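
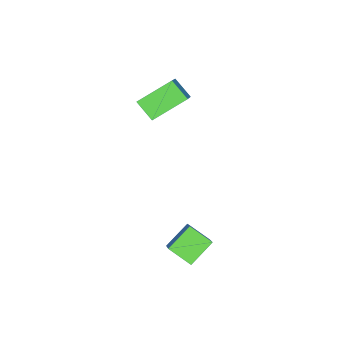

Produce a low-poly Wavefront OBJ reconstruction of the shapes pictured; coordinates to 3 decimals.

v 2.51 2.6 -3.004
v 2.672 1.417 -2.312
v 3.48 3.408 -1.852
v 3.643 2.225 -1.159
v 3.797 2.275 -3.861
v 3.96 1.092 -3.168
v 4.768 3.083 -2.708
v 4.93 1.9 -2.016
v -0.784 -3.798 1.9
v -2.312 -2.78 2.941
v -0.635 -2.771 1.117
v -2.162 -1.754 2.158
v 0.562 -3.046 3.142
v -0.965 -2.029 4.183
v 0.712 -2.02 2.359
v -0.816 -1.002 3.4
f 2 4 1
f 5 2 1
f 1 4 3
f 3 5 1
f 2 8 4
f 6 2 5
f 6 8 2
f 4 8 3
f 7 5 3
f 3 8 7
f 7 6 5
f 8 6 7
f 10 12 9
f 13 10 9
f 9 12 11
f 11 13 9
f 10 16 12
f 14 10 13
f 14 16 10
f 12 16 11
f 15 13 11
f 11 16 15
f 15 14 13
f 16 14 15



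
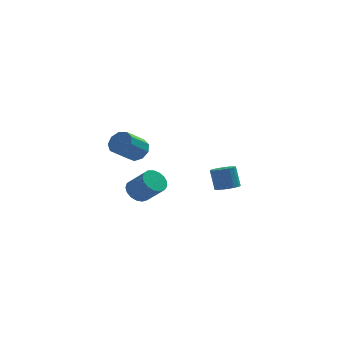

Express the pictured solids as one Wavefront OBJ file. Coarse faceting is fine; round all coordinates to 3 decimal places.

v -1.108 3.211 -2.906
v -0.494 3.592 -3.171
v 0.383 2.91 -2.119
v -0.232 2.529 -1.854
v -0.631 3.815 -2.912
v 0.245 3.133 -1.86
v -0.878 3.9 -2.651
v -0.001 3.218 -1.599
v -1.177 3.827 -2.449
v -0.301 3.145 -1.397
v -1.461 3.613 -2.352
v -0.584 2.931 -1.3
v -1.664 3.307 -2.381
v -0.787 2.624 -1.329
v -1.739 2.979 -2.531
v -0.863 2.296 -1.479
v -1.67 2.704 -2.767
v -0.794 2.021 -1.715
v -1.473 2.545 -3.034
v -0.596 1.863 -1.982
v -1.192 2.539 -3.273
v -0.315 1.857 -2.22
v -0.891 2.687 -3.427
v -0.015 2.005 -2.375
v -0.641 2.955 -3.462
v 0.236 2.273 -2.409
v -0.497 3.282 -3.369
v 0.379 2.599 -2.317
v -1.192 -3.002 2.815
v -0.678 -3.471 2.892
v -1.495 -4.227 3.742
v -2.008 -3.758 3.665
v -0.642 -3.132 3.228
v -1.458 -3.888 4.078
v -0.863 -2.732 3.371
v -1.68 -3.488 4.221
v -1.238 -2.459 3.254
v -2.055 -3.214 4.104
v -1.591 -2.439 2.931
v -2.408 -3.195 3.781
v -1.758 -2.683 2.555
v -2.574 -3.439 3.404
v -1.659 -3.077 2.3
v -2.476 -3.832 3.149
v -1.342 -3.435 2.286
v -2.159 -4.19 3.136
v -0.954 -3.591 2.52
v -1.771 -4.346 3.37
v 3.402 1.508 -1.926
v 3.925 1.154 -1.704
v 3.702 1.558 -0.532
v 3.178 1.912 -0.754
v 4.052 1.439 -1.778
v 3.828 1.843 -0.606
v 4.029 1.74 -1.886
v 3.805 2.144 -0.714
v 3.863 1.988 -2.004
v 3.639 2.392 -0.831
v 3.591 2.126 -2.103
v 3.367 2.53 -0.931
v 3.276 2.122 -2.162
v 3.052 2.526 -0.99
v 2.99 1.978 -2.167
v 2.766 2.382 -0.995
v 2.798 1.726 -2.117
v 2.574 2.13 -0.944
v 2.744 1.424 -2.023
v 2.52 1.828 -0.851
v 2.841 1.141 -1.907
v 2.618 1.546 -0.734
v 3.067 0.943 -1.795
v 2.843 1.347 -0.623
v 3.369 0.873 -1.713
v 3.146 1.278 -0.541
v 3.679 0.949 -1.681
v 3.455 1.354 -0.508
f 2 1 5
f 2 5 3
f 3 5 6
f 3 6 4
f 5 1 7
f 5 7 6
f 6 7 8
f 6 8 4
f 7 1 9
f 7 9 8
f 8 9 10
f 8 10 4
f 9 1 11
f 9 11 10
f 10 11 12
f 10 12 4
f 11 1 13
f 11 13 12
f 12 13 14
f 12 14 4
f 13 1 15
f 13 15 14
f 14 15 16
f 14 16 4
f 15 1 17
f 15 17 16
f 16 17 18
f 16 18 4
f 17 1 19
f 17 19 18
f 18 19 20
f 18 20 4
f 19 1 21
f 19 21 20
f 20 21 22
f 20 22 4
f 21 1 23
f 21 23 22
f 22 23 24
f 22 24 4
f 23 1 25
f 23 25 24
f 24 25 26
f 24 26 4
f 25 1 27
f 25 27 26
f 26 27 28
f 26 28 4
f 27 1 2
f 27 2 28
f 28 2 3
f 28 3 4
f 30 29 33
f 30 33 31
f 31 33 34
f 31 34 32
f 33 29 35
f 33 35 34
f 34 35 36
f 34 36 32
f 35 29 37
f 35 37 36
f 36 37 38
f 36 38 32
f 37 29 39
f 37 39 38
f 38 39 40
f 38 40 32
f 39 29 41
f 39 41 40
f 40 41 42
f 40 42 32
f 41 29 43
f 41 43 42
f 42 43 44
f 42 44 32
f 43 29 45
f 43 45 44
f 44 45 46
f 44 46 32
f 45 29 47
f 45 47 46
f 46 47 48
f 46 48 32
f 47 29 30
f 47 30 48
f 48 30 31
f 48 31 32
f 50 49 53
f 50 53 51
f 51 53 54
f 51 54 52
f 53 49 55
f 53 55 54
f 54 55 56
f 54 56 52
f 55 49 57
f 55 57 56
f 56 57 58
f 56 58 52
f 57 49 59
f 57 59 58
f 58 59 60
f 58 60 52
f 59 49 61
f 59 61 60
f 60 61 62
f 60 62 52
f 61 49 63
f 61 63 62
f 62 63 64
f 62 64 52
f 63 49 65
f 63 65 64
f 64 65 66
f 64 66 52
f 65 49 67
f 65 67 66
f 66 67 68
f 66 68 52
f 67 49 69
f 67 69 68
f 68 69 70
f 68 70 52
f 69 49 71
f 69 71 70
f 70 71 72
f 70 72 52
f 71 49 73
f 71 73 72
f 72 73 74
f 72 74 52
f 73 49 75
f 73 75 74
f 74 75 76
f 74 76 52
f 75 49 50
f 75 50 76
f 76 50 51
f 76 51 52



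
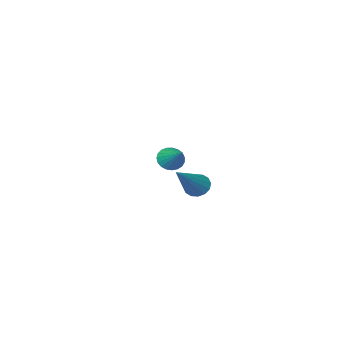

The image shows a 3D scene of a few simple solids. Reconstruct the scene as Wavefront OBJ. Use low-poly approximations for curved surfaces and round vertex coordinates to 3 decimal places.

v 0.039 0.985 -2.284
v 0.234 1.302 -2.661
v 1.521 1.655 -0.956
v 0.047 1.454 -2.53
v -0.142 1.481 -2.333
v -0.282 1.375 -2.122
v -0.337 1.164 -1.955
v -0.291 0.906 -1.876
v -0.156 0.668 -1.906
v 0.03 0.516 -2.037
v 0.219 0.489 -2.235
v 0.359 0.595 -2.445
v 0.414 0.806 -2.612
v 0.368 1.064 -2.691
v -2.798 -4.195 -3.586
v -2.416 -4.521 -3.297
v -2.462 -3.045 -2.734
v -2.28 -4.43 -3.474
v -2.234 -4.298 -3.67
v -2.285 -4.148 -3.852
v -2.424 -4.006 -3.988
v -2.629 -3.897 -4.054
v -2.862 -3.839 -4.04
v -3.085 -3.843 -3.947
v -3.258 -3.907 -3.792
v -3.352 -4.021 -3.601
v -3.349 -4.166 -3.408
v -3.252 -4.315 -3.246
v -3.076 -4.443 -3.142
v -2.852 -4.528 -3.115
v -2.619 -4.556 -3.17
f 2 1 4
f 2 4 3
f 4 1 5
f 4 5 3
f 5 1 6
f 5 6 3
f 6 1 7
f 6 7 3
f 7 1 8
f 7 8 3
f 8 1 9
f 8 9 3
f 9 1 10
f 9 10 3
f 10 1 11
f 10 11 3
f 11 1 12
f 11 12 3
f 12 1 13
f 12 13 3
f 13 1 14
f 13 14 3
f 14 1 2
f 14 2 3
f 16 15 18
f 16 18 17
f 18 15 19
f 18 19 17
f 19 15 20
f 19 20 17
f 20 15 21
f 20 21 17
f 21 15 22
f 21 22 17
f 22 15 23
f 22 23 17
f 23 15 24
f 23 24 17
f 24 15 25
f 24 25 17
f 25 15 26
f 25 26 17
f 26 15 27
f 26 27 17
f 27 15 28
f 27 28 17
f 28 15 29
f 28 29 17
f 29 15 30
f 29 30 17
f 30 15 31
f 30 31 17
f 31 15 16
f 31 16 17



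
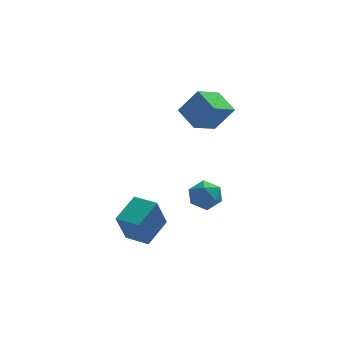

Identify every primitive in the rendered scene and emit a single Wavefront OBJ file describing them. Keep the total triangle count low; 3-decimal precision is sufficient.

v 3.921 1.962 1.921
v 2.576 0.87 2.772
v 3.196 3.357 2.566
v 1.851 2.265 3.417
v 5.029 1.815 3.483
v 3.684 0.723 4.334
v 4.304 3.21 4.128
v 2.959 2.118 4.979
v -1.548 -1.629 -4.359
v -2.15 -2.206 -2.334
v -0.367 -0.215 -3.605
v -0.97 -0.793 -1.58
v -0.39 -2.627 -4.3
v -0.993 -3.205 -2.275
v 0.79 -1.214 -3.546
v 0.188 -1.791 -1.521
v 2.705 -2.25 0.437
v 3.524 -2.899 0.25
v 1.916 -2.841 -0.97
v 2.735 -3.49 -1.157
v 2.098 -3.665 -0.326
v 2.586 -3.3 0.544
v 2.854 -2.44 -1.264
v 3.342 -2.075 -0.394
v 3.617 -3.017 -0.801
v 3.149 -3.774 -0.221
v 2.291 -1.966 -0.499
v 1.823 -2.723 0.081
f 2 4 1
f 5 2 1
f 1 4 3
f 3 5 1
f 2 8 4
f 6 2 5
f 6 8 2
f 4 8 3
f 7 5 3
f 3 8 7
f 7 6 5
f 8 6 7
f 10 12 9
f 13 10 9
f 9 12 11
f 11 13 9
f 10 16 12
f 14 10 13
f 14 16 10
f 12 16 11
f 15 13 11
f 11 16 15
f 15 14 13
f 16 14 15
f 17 28 22
f 17 22 18
f 17 18 24
f 17 24 27
f 17 27 28
f 18 22 26
f 22 28 21
f 28 27 19
f 27 24 23
f 24 18 25
f 20 26 21
f 20 21 19
f 20 19 23
f 20 23 25
f 20 25 26
f 21 26 22
f 19 21 28
f 23 19 27
f 25 23 24
f 26 25 18



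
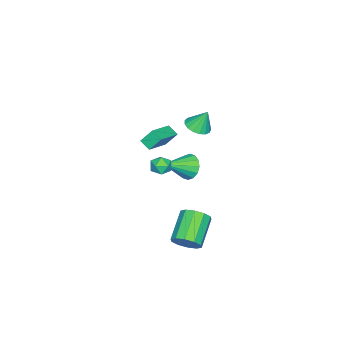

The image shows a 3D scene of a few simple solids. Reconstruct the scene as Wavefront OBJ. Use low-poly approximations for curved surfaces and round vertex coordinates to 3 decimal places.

v 4.177 2.851 -4.405
v 4.665 3.008 -3.617
v 2.891 2.746 -2.467
v 2.403 2.589 -3.255
v 4.465 3.519 -3.809
v 2.691 3.256 -2.659
v 4.155 3.774 -4.229
v 2.381 3.512 -3.078
v 3.853 3.677 -4.716
v 2.08 3.415 -3.565
v 3.675 3.265 -5.084
v 1.902 3.002 -3.934
v 3.689 2.694 -5.193
v 1.915 2.432 -4.043
v 3.889 2.184 -5.001
v 2.115 1.921 -3.851
v 4.199 1.928 -4.582
v 2.425 1.666 -3.431
v 4.5 2.025 -4.095
v 2.727 1.763 -2.944
v 4.678 2.438 -3.726
v 2.905 2.175 -2.576
v 3.384 1.3 1.283
v 3.76 0.692 1.317
v 2.58 0.768 0.643
v 2.956 0.16 0.677
v 2.637 0.416 1.263
v 3.134 0.745 1.659
v 3.206 0.715 0.301
v 3.703 1.044 0.697
v 3.65 0.331 0.71
v 3.298 0.146 1.305
v 3.042 1.314 0.655
v 2.69 1.129 1.25
v 1.039 1.44 -0.332
v 1.607 1.673 -1.018
v 2.501 0.54 0.572
v 1.636 2.032 -0.706
v 1.505 2.233 -0.295
v 1.249 2.221 0.107
v 0.937 2 0.391
v 0.653 1.629 0.481
v 0.472 1.208 0.354
v 0.443 0.848 0.042
v 0.574 0.648 -0.369
v 0.829 0.659 -0.771
v 1.141 0.88 -1.055
v 1.426 1.251 -1.145
v -2.933 0.032 0.215
v -2.513 0.75 -0.041
v -3.107 0.608 1.545
v -2.912 0.832 -0.128
v -3.316 0.73 -0.137
v -3.632 0.468 -0.065
v -3.787 0.107 0.07
v -3.747 -0.272 0.239
v -3.521 -0.581 0.403
v -3.159 -0.749 0.523
v -2.746 -0.738 0.573
v -2.375 -0.551 0.54
v -2.133 -0.23 0.434
v -2.073 0.151 0.277
v -2.21 0.505 0.105
v -4.681 -3.036 -3.673
v -4.897 -3.759 -3.241
v -5.002 -2.368 -2.716
v -5.218 -3.092 -2.284
v -2.762 -3.168 -2.936
v -2.978 -3.892 -2.504
v -3.083 -2.501 -1.979
v -3.299 -3.224 -1.547
f 2 1 5
f 2 5 3
f 3 5 6
f 3 6 4
f 5 1 7
f 5 7 6
f 6 7 8
f 6 8 4
f 7 1 9
f 7 9 8
f 8 9 10
f 8 10 4
f 9 1 11
f 9 11 10
f 10 11 12
f 10 12 4
f 11 1 13
f 11 13 12
f 12 13 14
f 12 14 4
f 13 1 15
f 13 15 14
f 14 15 16
f 14 16 4
f 15 1 17
f 15 17 16
f 16 17 18
f 16 18 4
f 17 1 19
f 17 19 18
f 18 19 20
f 18 20 4
f 19 1 21
f 19 21 20
f 20 21 22
f 20 22 4
f 21 1 2
f 21 2 22
f 22 2 3
f 22 3 4
f 23 34 28
f 23 28 24
f 23 24 30
f 23 30 33
f 23 33 34
f 24 28 32
f 28 34 27
f 34 33 25
f 33 30 29
f 30 24 31
f 26 32 27
f 26 27 25
f 26 25 29
f 26 29 31
f 26 31 32
f 27 32 28
f 25 27 34
f 29 25 33
f 31 29 30
f 32 31 24
f 36 35 38
f 36 38 37
f 38 35 39
f 38 39 37
f 39 35 40
f 39 40 37
f 40 35 41
f 40 41 37
f 41 35 42
f 41 42 37
f 42 35 43
f 42 43 37
f 43 35 44
f 43 44 37
f 44 35 45
f 44 45 37
f 45 35 46
f 45 46 37
f 46 35 47
f 46 47 37
f 47 35 48
f 47 48 37
f 48 35 36
f 48 36 37
f 50 49 52
f 50 52 51
f 52 49 53
f 52 53 51
f 53 49 54
f 53 54 51
f 54 49 55
f 54 55 51
f 55 49 56
f 55 56 51
f 56 49 57
f 56 57 51
f 57 49 58
f 57 58 51
f 58 49 59
f 58 59 51
f 59 49 60
f 59 60 51
f 60 49 61
f 60 61 51
f 61 49 62
f 61 62 51
f 62 49 63
f 62 63 51
f 63 49 50
f 63 50 51
f 65 67 64
f 68 65 64
f 64 67 66
f 66 68 64
f 65 71 67
f 69 65 68
f 69 71 65
f 67 71 66
f 70 68 66
f 66 71 70
f 70 69 68
f 71 69 70



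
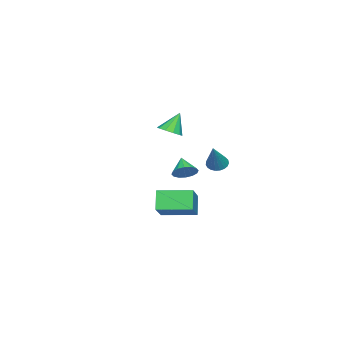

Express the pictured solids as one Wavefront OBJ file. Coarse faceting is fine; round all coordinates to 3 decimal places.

v -2.908 -2.61 0.503
v -2.213 -2.583 0.809
v -3.492 -2.23 1.797
v -2.313 -2.157 0.638
v -2.641 -1.904 0.416
v -3.07 -1.921 0.227
v -3.438 -2.201 0.143
v -3.603 -2.638 0.197
v -3.503 -3.064 0.368
v -3.176 -3.316 0.59
v -2.746 -3.3 0.779
v -2.378 -3.02 0.863
v -0.028 1.302 -0.44
v 0.363 0.896 -0.697
v 1.148 1.498 1.04
v 0.447 1.119 -0.793
v 0.449 1.375 -0.829
v 0.368 1.618 -0.797
v 0.219 1.806 -0.703
v 0.027 1.907 -0.564
v -0.175 1.903 -0.403
v -0.351 1.796 -0.249
v -0.471 1.603 -0.127
v -0.515 1.358 -0.06
v -0.475 1.103 -0.058
v -0.357 0.883 -0.122
v -0.183 0.735 -0.241
v 0.018 0.685 -0.395
v 0.212 0.742 -0.556
v 0.925 -0.166 -1
v 1.494 -0.368 -0.589
v 0.195 -0.674 -0.24
v 1.394 -0.028 -0.457
v 1.168 0.275 -0.471
v 0.878 0.46 -0.627
v 0.6 0.477 -0.882
v 0.409 0.322 -1.169
v 0.357 0.036 -1.411
v 0.457 -0.303 -1.542
v 0.682 -0.606 -1.529
v 0.972 -0.791 -1.373
v 1.25 -0.809 -1.118
v 1.441 -0.654 -0.831
v 3.012 -0.654 -2.09
v 4.686 -0.258 -1.031
v 2.515 1.188 -1.993
v 4.189 1.583 -0.933
v 3.651 -0.423 -3.187
v 5.325 -0.028 -2.127
v 3.154 1.418 -3.089
v 4.828 1.814 -2.03
f 2 1 4
f 2 4 3
f 4 1 5
f 4 5 3
f 5 1 6
f 5 6 3
f 6 1 7
f 6 7 3
f 7 1 8
f 7 8 3
f 8 1 9
f 8 9 3
f 9 1 10
f 9 10 3
f 10 1 11
f 10 11 3
f 11 1 12
f 11 12 3
f 12 1 2
f 12 2 3
f 14 13 16
f 14 16 15
f 16 13 17
f 16 17 15
f 17 13 18
f 17 18 15
f 18 13 19
f 18 19 15
f 19 13 20
f 19 20 15
f 20 13 21
f 20 21 15
f 21 13 22
f 21 22 15
f 22 13 23
f 22 23 15
f 23 13 24
f 23 24 15
f 24 13 25
f 24 25 15
f 25 13 26
f 25 26 15
f 26 13 27
f 26 27 15
f 27 13 28
f 27 28 15
f 28 13 29
f 28 29 15
f 29 13 14
f 29 14 15
f 31 30 33
f 31 33 32
f 33 30 34
f 33 34 32
f 34 30 35
f 34 35 32
f 35 30 36
f 35 36 32
f 36 30 37
f 36 37 32
f 37 30 38
f 37 38 32
f 38 30 39
f 38 39 32
f 39 30 40
f 39 40 32
f 40 30 41
f 40 41 32
f 41 30 42
f 41 42 32
f 42 30 43
f 42 43 32
f 43 30 31
f 43 31 32
f 45 47 44
f 48 45 44
f 44 47 46
f 46 48 44
f 45 51 47
f 49 45 48
f 49 51 45
f 47 51 46
f 50 48 46
f 46 51 50
f 50 49 48
f 51 49 50



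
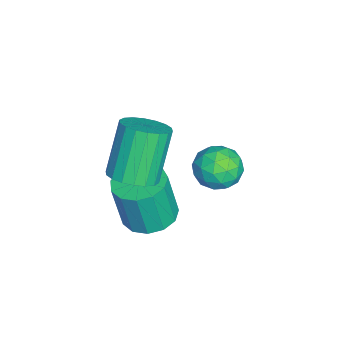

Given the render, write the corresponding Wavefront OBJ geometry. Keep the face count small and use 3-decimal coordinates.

v -1.514 1.921 -1.313
v -1.126 1.629 -2.101
v -2.494 0.791 -1.379
v -2.106 0.499 -2.167
v -1.642 0.43 -1.369
v -1.037 1.128 -1.328
v -2.583 1.292 -2.152
v -1.978 1.99 -2.111
v -1.786 1.241 -2.619
v -1.205 0.708 -2.135
v -2.415 1.712 -1.345
v -1.834 1.179 -0.861
v -1.234 1.874 -1.701
v -2.386 0.546 -1.779
v -2.114 0.505 -1.31
v -1.885 0.334 -1.773
v -1.182 1.58 -1.247
v -0.953 1.408 -1.71
v -1.257 0.703 -1.28
v -2.667 1.012 -1.77
v -2.438 0.84 -2.233
v -1.735 2.086 -1.707
v -1.506 1.915 -2.17
v -2.363 1.717 -2.2
v -1.394 1.474 -2.469
v -1.97 0.81 -2.508
v -2.25 1.276 -2.499
v -1.894 1.687 -2.475
v -1.052 1.161 -2.184
v -1.628 0.497 -2.223
v -1.356 0.456 -1.754
v -1 0.867 -1.73
v -1.44 0.933 -2.489
v -1.992 1.923 -1.257
v -2.568 1.259 -1.296
v -2.62 1.553 -1.75
v -2.264 1.964 -1.726
v -1.65 1.61 -0.972
v -2.226 0.946 -1.011
v -1.726 0.733 -1.005
v -1.37 1.144 -0.981
v -2.18 1.487 -0.991
v 0.425 -1.32 -0.27
v 1.195 -1.155 0.123
v 0.204 -0.835 1.924
v -0.565 -1 1.53
v 1.083 -0.801 -0.001
v 0.093 -0.481 1.8
v 0.841 -0.55 -0.179
v -0.15 -0.23 1.622
v 0.516 -0.451 -0.375
v -0.474 -0.131 1.426
v 0.174 -0.525 -0.55
v -0.816 -0.204 1.251
v -0.119 -0.755 -0.67
v -1.109 -0.435 1.131
v -0.304 -1.098 -0.711
v -1.294 -0.778 1.09
v -0.344 -1.485 -0.664
v -1.335 -1.165 1.137
v -0.233 -1.839 -0.54
v -1.223 -1.519 1.261
v 0.01 -2.09 -0.362
v -0.981 -1.77 1.439
v 0.334 -2.189 -0.166
v -0.656 -1.869 1.635
v 0.676 -2.116 0.009
v -0.314 -1.795 1.81
v 0.969 -1.885 0.129
v -0.021 -1.565 1.93
v 1.154 -1.542 0.17
v 0.164 -1.222 1.971
v -0.52 -0.895 -3.308
v 0.269 -0.337 -3.23
v 0.33 -0.687 -1.353
v -0.46 -1.245 -1.432
v -0.16 -0.007 -3.154
v -0.099 -0.358 -1.278
v -0.704 0.04 -3.128
v -0.643 -0.31 -1.251
v -1.19 -0.209 -3.159
v -1.129 -0.559 -1.282
v -1.463 -0.676 -3.237
v -1.402 -1.026 -1.36
v -1.437 -1.212 -3.338
v -1.376 -1.562 -1.461
v -1.12 -1.648 -3.429
v -1.059 -1.998 -1.553
v -0.613 -1.845 -3.483
v -0.552 -2.195 -1.606
v -0.076 -1.74 -3.48
v -0.015 -2.09 -1.604
v 0.319 -1.367 -3.424
v 0.38 -1.717 -1.547
v 0.448 -0.844 -3.33
v 0.509 -1.194 -1.454
f 1 38 17
f 38 12 41
f 17 41 6
f 38 41 17
f 1 17 13
f 17 6 18
f 13 18 2
f 17 18 13
f 1 13 22
f 13 2 23
f 22 23 8
f 13 23 22
f 1 22 34
f 22 8 37
f 34 37 11
f 22 37 34
f 1 34 38
f 34 11 42
f 38 42 12
f 34 42 38
f 2 18 29
f 18 6 32
f 29 32 10
f 18 32 29
f 6 41 19
f 41 12 40
f 19 40 5
f 41 40 19
f 12 42 39
f 42 11 35
f 39 35 3
f 42 35 39
f 11 37 36
f 37 8 24
f 36 24 7
f 37 24 36
f 8 23 28
f 23 2 25
f 28 25 9
f 23 25 28
f 4 30 16
f 30 10 31
f 16 31 5
f 30 31 16
f 4 16 14
f 16 5 15
f 14 15 3
f 16 15 14
f 4 14 21
f 14 3 20
f 21 20 7
f 14 20 21
f 4 21 26
f 21 7 27
f 26 27 9
f 21 27 26
f 4 26 30
f 26 9 33
f 30 33 10
f 26 33 30
f 5 31 19
f 31 10 32
f 19 32 6
f 31 32 19
f 3 15 39
f 15 5 40
f 39 40 12
f 15 40 39
f 7 20 36
f 20 3 35
f 36 35 11
f 20 35 36
f 9 27 28
f 27 7 24
f 28 24 8
f 27 24 28
f 10 33 29
f 33 9 25
f 29 25 2
f 33 25 29
f 44 43 47
f 44 47 45
f 45 47 48
f 45 48 46
f 47 43 49
f 47 49 48
f 48 49 50
f 48 50 46
f 49 43 51
f 49 51 50
f 50 51 52
f 50 52 46
f 51 43 53
f 51 53 52
f 52 53 54
f 52 54 46
f 53 43 55
f 53 55 54
f 54 55 56
f 54 56 46
f 55 43 57
f 55 57 56
f 56 57 58
f 56 58 46
f 57 43 59
f 57 59 58
f 58 59 60
f 58 60 46
f 59 43 61
f 59 61 60
f 60 61 62
f 60 62 46
f 61 43 63
f 61 63 62
f 62 63 64
f 62 64 46
f 63 43 65
f 63 65 64
f 64 65 66
f 64 66 46
f 65 43 67
f 65 67 66
f 66 67 68
f 66 68 46
f 67 43 69
f 67 69 68
f 68 69 70
f 68 70 46
f 69 43 71
f 69 71 70
f 70 71 72
f 70 72 46
f 71 43 44
f 71 44 72
f 72 44 45
f 72 45 46
f 74 73 77
f 74 77 75
f 75 77 78
f 75 78 76
f 77 73 79
f 77 79 78
f 78 79 80
f 78 80 76
f 79 73 81
f 79 81 80
f 80 81 82
f 80 82 76
f 81 73 83
f 81 83 82
f 82 83 84
f 82 84 76
f 83 73 85
f 83 85 84
f 84 85 86
f 84 86 76
f 85 73 87
f 85 87 86
f 86 87 88
f 86 88 76
f 87 73 89
f 87 89 88
f 88 89 90
f 88 90 76
f 89 73 91
f 89 91 90
f 90 91 92
f 90 92 76
f 91 73 93
f 91 93 92
f 92 93 94
f 92 94 76
f 93 73 95
f 93 95 94
f 94 95 96
f 94 96 76
f 95 73 74
f 95 74 96
f 96 74 75
f 96 75 76



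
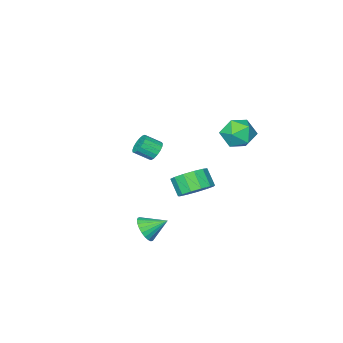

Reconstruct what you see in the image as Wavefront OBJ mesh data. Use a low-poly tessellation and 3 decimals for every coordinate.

v -3.308 1.468 2.254
v -2.632 0.671 1.808
v -4.248 0.169 3.152
v -3.572 -0.628 2.706
v -3.161 0.102 3.473
v -2.58 0.905 2.919
v -4.3 -0.065 2.041
v -3.719 0.738 1.487
v -3.245 -0.276 1.677
v -2.541 -0.173 2.562
v -4.339 1.013 2.398
v -3.635 1.116 3.283
v 0.8 2.121 0.305
v 1.42 1.441 -0.241
v 1.321 0.62 0.67
v 0.7 1.299 1.215
v 1.791 1.773 0.1
v 1.691 0.952 1.01
v 1.847 2.216 0.505
v 1.747 1.395 1.415
v 1.57 2.628 0.847
v 1.47 1.807 1.757
v 1.049 2.88 1.017
v 0.949 2.058 1.927
v 0.449 2.89 0.961
v 0.349 2.069 1.871
v -0.04 2.656 0.696
v -0.14 1.835 1.606
v -0.262 2.252 0.307
v -0.362 1.431 1.218
v -0.147 1.806 -0.082
v -0.247 0.985 0.828
v 0.269 1.461 -0.349
v 0.169 0.639 0.562
v 0.853 1.324 -0.408
v 0.753 0.503 0.502
v 4.306 2.213 -1.273
v 4.928 2.739 -0.998
v 3.374 2.947 -0.567
v 4.834 2.892 -1.282
v 4.659 2.941 -1.564
v 4.43 2.88 -1.802
v 4.183 2.717 -1.959
v 3.954 2.477 -2.012
v 3.779 2.197 -1.952
v 3.684 1.92 -1.789
v 3.684 1.687 -1.547
v 3.778 1.534 -1.264
v 3.953 1.485 -0.982
v 4.181 1.547 -0.744
v 4.429 1.71 -0.587
v 4.658 1.949 -0.534
v 4.833 2.229 -0.593
v 4.928 2.507 -0.756
v 0.071 -2.555 0.833
v 0.417 -1.96 0.958
v 1.175 -2.53 1.573
v 0.829 -3.125 1.447
v 0.198 -1.979 1.21
v 0.956 -2.549 1.825
v -0.051 -2.131 1.376
v 0.707 -2.701 1.991
v -0.271 -2.38 1.417
v 0.486 -2.95 2.032
v -0.414 -2.669 1.325
v 0.344 -3.239 1.939
v -0.445 -2.931 1.119
v 0.313 -3.501 1.734
v -0.358 -3.108 0.848
v 0.4 -3.678 1.463
v -0.172 -3.158 0.574
v 0.585 -3.728 1.188
v 0.069 -3.07 0.358
v 0.826 -3.64 0.973
v 0.31 -2.864 0.252
v 1.068 -3.434 0.866
v 0.497 -2.587 0.278
v 1.255 -3.157 0.893
v 0.586 -2.303 0.432
v 1.344 -2.873 1.046
v 0.558 -2.076 0.677
v 1.315 -2.646 1.292
f 1 12 6
f 1 6 2
f 1 2 8
f 1 8 11
f 1 11 12
f 2 6 10
f 6 12 5
f 12 11 3
f 11 8 7
f 8 2 9
f 4 10 5
f 4 5 3
f 4 3 7
f 4 7 9
f 4 9 10
f 5 10 6
f 3 5 12
f 7 3 11
f 9 7 8
f 10 9 2
f 14 13 17
f 14 17 15
f 15 17 18
f 15 18 16
f 17 13 19
f 17 19 18
f 18 19 20
f 18 20 16
f 19 13 21
f 19 21 20
f 20 21 22
f 20 22 16
f 21 13 23
f 21 23 22
f 22 23 24
f 22 24 16
f 23 13 25
f 23 25 24
f 24 25 26
f 24 26 16
f 25 13 27
f 25 27 26
f 26 27 28
f 26 28 16
f 27 13 29
f 27 29 28
f 28 29 30
f 28 30 16
f 29 13 31
f 29 31 30
f 30 31 32
f 30 32 16
f 31 13 33
f 31 33 32
f 32 33 34
f 32 34 16
f 33 13 35
f 33 35 34
f 34 35 36
f 34 36 16
f 35 13 14
f 35 14 36
f 36 14 15
f 36 15 16
f 38 37 40
f 38 40 39
f 40 37 41
f 40 41 39
f 41 37 42
f 41 42 39
f 42 37 43
f 42 43 39
f 43 37 44
f 43 44 39
f 44 37 45
f 44 45 39
f 45 37 46
f 45 46 39
f 46 37 47
f 46 47 39
f 47 37 48
f 47 48 39
f 48 37 49
f 48 49 39
f 49 37 50
f 49 50 39
f 50 37 51
f 50 51 39
f 51 37 52
f 51 52 39
f 52 37 53
f 52 53 39
f 53 37 54
f 53 54 39
f 54 37 38
f 54 38 39
f 56 55 59
f 56 59 57
f 57 59 60
f 57 60 58
f 59 55 61
f 59 61 60
f 60 61 62
f 60 62 58
f 61 55 63
f 61 63 62
f 62 63 64
f 62 64 58
f 63 55 65
f 63 65 64
f 64 65 66
f 64 66 58
f 65 55 67
f 65 67 66
f 66 67 68
f 66 68 58
f 67 55 69
f 67 69 68
f 68 69 70
f 68 70 58
f 69 55 71
f 69 71 70
f 70 71 72
f 70 72 58
f 71 55 73
f 71 73 72
f 72 73 74
f 72 74 58
f 73 55 75
f 73 75 74
f 74 75 76
f 74 76 58
f 75 55 77
f 75 77 76
f 76 77 78
f 76 78 58
f 77 55 79
f 77 79 78
f 78 79 80
f 78 80 58
f 79 55 81
f 79 81 80
f 80 81 82
f 80 82 58
f 81 55 56
f 81 56 82
f 82 56 57
f 82 57 58



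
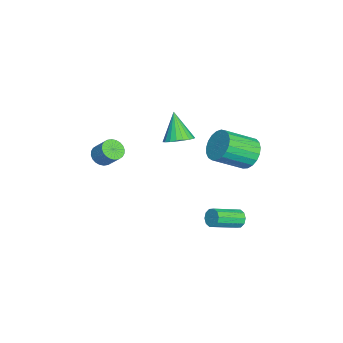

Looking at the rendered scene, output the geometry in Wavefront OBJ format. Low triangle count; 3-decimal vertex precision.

v 0.117 4.098 -0.158
v 1.018 4.123 -0.698
v 1.743 2.486 0.438
v 0.843 2.462 0.978
v 1.104 4.392 -0.365
v 1.829 2.755 0.771
v 1.02 4.61 0.003
v 1.745 2.974 1.139
v 0.779 4.74 0.344
v 1.505 3.104 1.48
v 0.425 4.759 0.598
v 1.15 3.123 1.734
v 0.017 4.664 0.721
v 0.742 3.027 1.857
v -0.374 4.471 0.692
v 0.352 2.834 1.828
v -0.679 4.213 0.516
v 0.046 2.577 1.652
v -0.847 3.936 0.224
v -0.122 2.299 1.36
v -0.848 3.686 -0.135
v -0.123 2.05 1.001
v -0.682 3.508 -0.497
v 0.043 1.872 0.639
v -0.378 3.432 -0.801
v 0.347 1.796 0.335
v 0.012 3.471 -0.994
v 0.737 1.835 0.142
v 0.42 3.619 -1.042
v 1.145 1.982 0.094
v 0.776 3.849 -0.937
v 1.501 2.213 0.199
v -1.753 0.074 -0.79
v -0.965 0.036 -0.316
v -2.747 -0.314 0.83
v -1.059 0.405 -0.285
v -1.273 0.718 -0.341
v -1.569 0.919 -0.475
v -1.898 0.974 -0.663
v -2.201 0.873 -0.873
v -2.427 0.635 -1.069
v -2.537 0.299 -1.217
v -2.511 -0.075 -1.29
v -2.354 -0.424 -1.278
v -2.093 -0.686 -1.181
v -1.773 -0.817 -1.016
v -1.45 -0.794 -0.813
v -1.18 -0.621 -0.605
v -1.008 -0.327 -0.43
v 2.24 3.753 -4.022
v 2.546 3.674 -4.544
v 3.525 2.288 -3.76
v 3.22 2.367 -3.238
v 2.734 3.925 -4.336
v 3.714 2.539 -3.552
v 2.734 4.111 -4.007
v 3.714 2.724 -3.223
v 2.545 4.16 -3.685
v 3.525 2.773 -2.901
v 2.24 4.053 -3.491
v 3.22 2.667 -2.707
v 1.935 3.832 -3.5
v 2.914 2.446 -2.716
v 1.746 3.581 -3.708
v 2.726 2.195 -2.924
v 1.746 3.396 -4.037
v 2.726 2.009 -3.253
v 1.935 3.347 -4.359
v 2.915 1.96 -3.575
v 2.24 3.453 -4.553
v 3.22 2.067 -3.769
v 0.889 -3.854 -0.381
v 1.237 -4.421 -0.132
v 1.698 -3.732 0.791
v 1.351 -3.166 0.541
v 1.424 -4.315 -0.305
v 1.886 -3.626 0.617
v 1.531 -4.138 -0.49
v 1.992 -3.449 0.432
v 1.54 -3.918 -0.659
v 2.001 -3.23 0.263
v 1.449 -3.689 -0.785
v 1.911 -3 0.137
v 1.274 -3.485 -0.85
v 1.735 -2.796 0.072
v 1.04 -3.337 -0.843
v 1.501 -2.648 0.079
v 0.783 -3.267 -0.766
v 1.244 -2.579 0.156
v 0.542 -3.288 -0.631
v 1.003 -2.599 0.292
v 0.354 -3.394 -0.457
v 0.816 -2.705 0.465
v 0.248 -3.571 -0.272
v 0.709 -2.882 0.65
v 0.239 -3.79 -0.103
v 0.7 -3.102 0.819
v 0.329 -4.02 0.023
v 0.791 -3.331 0.945
v 0.505 -4.224 0.088
v 0.966 -3.535 1.01
v 0.739 -4.372 0.081
v 1.2 -3.683 1.003
v 0.996 -4.441 0.004
v 1.457 -3.753 0.926
f 2 1 5
f 2 5 3
f 3 5 6
f 3 6 4
f 5 1 7
f 5 7 6
f 6 7 8
f 6 8 4
f 7 1 9
f 7 9 8
f 8 9 10
f 8 10 4
f 9 1 11
f 9 11 10
f 10 11 12
f 10 12 4
f 11 1 13
f 11 13 12
f 12 13 14
f 12 14 4
f 13 1 15
f 13 15 14
f 14 15 16
f 14 16 4
f 15 1 17
f 15 17 16
f 16 17 18
f 16 18 4
f 17 1 19
f 17 19 18
f 18 19 20
f 18 20 4
f 19 1 21
f 19 21 20
f 20 21 22
f 20 22 4
f 21 1 23
f 21 23 22
f 22 23 24
f 22 24 4
f 23 1 25
f 23 25 24
f 24 25 26
f 24 26 4
f 25 1 27
f 25 27 26
f 26 27 28
f 26 28 4
f 27 1 29
f 27 29 28
f 28 29 30
f 28 30 4
f 29 1 31
f 29 31 30
f 30 31 32
f 30 32 4
f 31 1 2
f 31 2 32
f 32 2 3
f 32 3 4
f 34 33 36
f 34 36 35
f 36 33 37
f 36 37 35
f 37 33 38
f 37 38 35
f 38 33 39
f 38 39 35
f 39 33 40
f 39 40 35
f 40 33 41
f 40 41 35
f 41 33 42
f 41 42 35
f 42 33 43
f 42 43 35
f 43 33 44
f 43 44 35
f 44 33 45
f 44 45 35
f 45 33 46
f 45 46 35
f 46 33 47
f 46 47 35
f 47 33 48
f 47 48 35
f 48 33 49
f 48 49 35
f 49 33 34
f 49 34 35
f 51 50 54
f 51 54 52
f 52 54 55
f 52 55 53
f 54 50 56
f 54 56 55
f 55 56 57
f 55 57 53
f 56 50 58
f 56 58 57
f 57 58 59
f 57 59 53
f 58 50 60
f 58 60 59
f 59 60 61
f 59 61 53
f 60 50 62
f 60 62 61
f 61 62 63
f 61 63 53
f 62 50 64
f 62 64 63
f 63 64 65
f 63 65 53
f 64 50 66
f 64 66 65
f 65 66 67
f 65 67 53
f 66 50 68
f 66 68 67
f 67 68 69
f 67 69 53
f 68 50 70
f 68 70 69
f 69 70 71
f 69 71 53
f 70 50 51
f 70 51 71
f 71 51 52
f 71 52 53
f 73 72 76
f 73 76 74
f 74 76 77
f 74 77 75
f 76 72 78
f 76 78 77
f 77 78 79
f 77 79 75
f 78 72 80
f 78 80 79
f 79 80 81
f 79 81 75
f 80 72 82
f 80 82 81
f 81 82 83
f 81 83 75
f 82 72 84
f 82 84 83
f 83 84 85
f 83 85 75
f 84 72 86
f 84 86 85
f 85 86 87
f 85 87 75
f 86 72 88
f 86 88 87
f 87 88 89
f 87 89 75
f 88 72 90
f 88 90 89
f 89 90 91
f 89 91 75
f 90 72 92
f 90 92 91
f 91 92 93
f 91 93 75
f 92 72 94
f 92 94 93
f 93 94 95
f 93 95 75
f 94 72 96
f 94 96 95
f 95 96 97
f 95 97 75
f 96 72 98
f 96 98 97
f 97 98 99
f 97 99 75
f 98 72 100
f 98 100 99
f 99 100 101
f 99 101 75
f 100 72 102
f 100 102 101
f 101 102 103
f 101 103 75
f 102 72 104
f 102 104 103
f 103 104 105
f 103 105 75
f 104 72 73
f 104 73 105
f 105 73 74
f 105 74 75



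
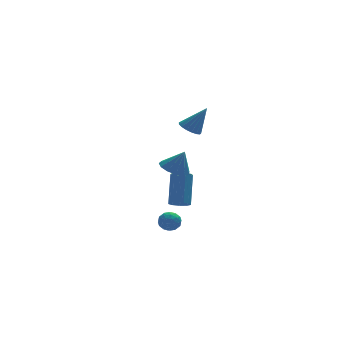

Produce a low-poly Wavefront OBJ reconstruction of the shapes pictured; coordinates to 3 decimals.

v -1.404 -2.913 -2.61
v -0.763 -2.932 -2.618
v -1.437 -3.888 -2.962
v -0.796 -3.907 -2.97
v -1.109 -3.888 -2.411
v -1.088 -3.285 -2.193
v -1.112 -3.535 -3.387
v -1.091 -2.932 -3.169
v -0.582 -3.317 -3.098
v -0.581 -3.534 -2.495
v -1.619 -3.286 -3.085
v -1.618 -3.503 -2.482
v -1.08 -2.836 -2.583
v -1.12 -3.984 -2.997
v -1.304 -3.972 -2.668
v -0.927 -3.983 -2.673
v -1.272 -3.044 -2.333
v -0.895 -3.055 -2.338
v -1.099 -3.617 -2.216
v -1.305 -3.765 -3.242
v -0.928 -3.776 -3.247
v -1.273 -2.837 -2.907
v -0.896 -2.848 -2.912
v -1.101 -3.203 -3.364
v -0.597 -3.074 -2.87
v -0.617 -3.648 -3.077
v -0.802 -3.429 -3.322
v -0.79 -3.074 -3.194
v -0.596 -3.202 -2.516
v -0.616 -3.776 -2.723
v -0.8 -3.764 -2.394
v -0.788 -3.409 -2.266
v -0.49 -3.428 -2.798
v -1.584 -3.044 -2.857
v -1.604 -3.618 -3.064
v -1.412 -3.411 -3.314
v -1.4 -3.056 -3.186
v -1.583 -3.172 -2.503
v -1.603 -3.746 -2.71
v -1.41 -3.746 -2.386
v -1.398 -3.391 -2.258
v -1.71 -3.392 -2.782
v 0.527 1.126 -1.137
v 1.35 1.118 -1.476
v 1.033 0.914 0.097
v 1.251 1.595 -1.354
v 0.923 1.922 -1.163
v 0.469 1.997 -0.963
v 0.033 1.795 -0.819
v -0.246 1.381 -0.776
v -0.28 0.885 -0.847
v -0.057 0.466 -1.01
v 0.35 0.257 -1.213
v 0.814 0.323 -1.392
v 1.187 0.644 -1.49
v 1.33 2.783 -4.656
v 1.821 3.03 -4.945
v 2.28 4.143 -3.212
v 1.79 3.897 -2.924
v 1.478 3.271 -5.009
v 1.937 4.385 -3.277
v 1.066 3.284 -4.908
v 1.525 4.398 -3.176
v 0.778 3.063 -4.69
v 1.237 4.177 -2.957
v 0.748 2.711 -4.455
v 1.208 3.824 -2.723
v 0.991 2.392 -4.315
v 1.45 3.506 -2.583
v 1.392 2.257 -4.334
v 1.852 3.371 -2.602
v 1.765 2.368 -4.504
v 2.224 3.481 -2.772
v 1.934 2.673 -4.745
v 2.393 3.787 -3.013
v 0.903 -0.382 2.325
v 1.302 -0.839 2.019
v 1.757 -0.578 3.735
v 1.454 -0.556 1.967
v 1.479 -0.233 1.997
v 1.372 0.056 2.102
v 1.158 0.245 2.258
v 0.885 0.29 2.43
v 0.616 0.181 2.578
v 0.413 -0.056 2.668
v 0.322 -0.369 2.679
v 0.364 -0.684 2.61
v 0.529 -0.93 2.475
v 0.78 -1.05 2.306
v 1.059 -1.017 2.142
f 1 38 17
f 38 12 41
f 17 41 6
f 38 41 17
f 1 17 13
f 17 6 18
f 13 18 2
f 17 18 13
f 1 13 22
f 13 2 23
f 22 23 8
f 13 23 22
f 1 22 34
f 22 8 37
f 34 37 11
f 22 37 34
f 1 34 38
f 34 11 42
f 38 42 12
f 34 42 38
f 2 18 29
f 18 6 32
f 29 32 10
f 18 32 29
f 6 41 19
f 41 12 40
f 19 40 5
f 41 40 19
f 12 42 39
f 42 11 35
f 39 35 3
f 42 35 39
f 11 37 36
f 37 8 24
f 36 24 7
f 37 24 36
f 8 23 28
f 23 2 25
f 28 25 9
f 23 25 28
f 4 30 16
f 30 10 31
f 16 31 5
f 30 31 16
f 4 16 14
f 16 5 15
f 14 15 3
f 16 15 14
f 4 14 21
f 14 3 20
f 21 20 7
f 14 20 21
f 4 21 26
f 21 7 27
f 26 27 9
f 21 27 26
f 4 26 30
f 26 9 33
f 30 33 10
f 26 33 30
f 5 31 19
f 31 10 32
f 19 32 6
f 31 32 19
f 3 15 39
f 15 5 40
f 39 40 12
f 15 40 39
f 7 20 36
f 20 3 35
f 36 35 11
f 20 35 36
f 9 27 28
f 27 7 24
f 28 24 8
f 27 24 28
f 10 33 29
f 33 9 25
f 29 25 2
f 33 25 29
f 44 43 46
f 44 46 45
f 46 43 47
f 46 47 45
f 47 43 48
f 47 48 45
f 48 43 49
f 48 49 45
f 49 43 50
f 49 50 45
f 50 43 51
f 50 51 45
f 51 43 52
f 51 52 45
f 52 43 53
f 52 53 45
f 53 43 54
f 53 54 45
f 54 43 55
f 54 55 45
f 55 43 44
f 55 44 45
f 57 56 60
f 57 60 58
f 58 60 61
f 58 61 59
f 60 56 62
f 60 62 61
f 61 62 63
f 61 63 59
f 62 56 64
f 62 64 63
f 63 64 65
f 63 65 59
f 64 56 66
f 64 66 65
f 65 66 67
f 65 67 59
f 66 56 68
f 66 68 67
f 67 68 69
f 67 69 59
f 68 56 70
f 68 70 69
f 69 70 71
f 69 71 59
f 70 56 72
f 70 72 71
f 71 72 73
f 71 73 59
f 72 56 74
f 72 74 73
f 73 74 75
f 73 75 59
f 74 56 57
f 74 57 75
f 75 57 58
f 75 58 59
f 77 76 79
f 77 79 78
f 79 76 80
f 79 80 78
f 80 76 81
f 80 81 78
f 81 76 82
f 81 82 78
f 82 76 83
f 82 83 78
f 83 76 84
f 83 84 78
f 84 76 85
f 84 85 78
f 85 76 86
f 85 86 78
f 86 76 87
f 86 87 78
f 87 76 88
f 87 88 78
f 88 76 89
f 88 89 78
f 89 76 90
f 89 90 78
f 90 76 77
f 90 77 78



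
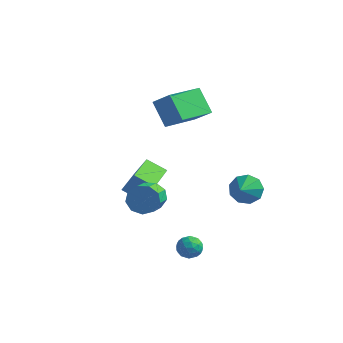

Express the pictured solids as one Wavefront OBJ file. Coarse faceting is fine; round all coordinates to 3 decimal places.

v 2.768 1.466 -1.302
v 3.192 1.162 -2.036
v 2.992 0.514 -0.778
v 3.59 1.457 -1.67
v 3.602 1.757 -1.132
v 3.225 1.92 -0.674
v 2.633 1.871 -0.51
v 2.105 1.633 -0.717
v 1.887 1.316 -1.198
v 2.081 1.07 -1.728
v 2.596 1.009 -2.058
v -1.381 -0.808 -2.034
v -0.715 -0.84 -2.608
v -0.254 -2.144 -2.001
v -0.919 -2.112 -1.426
v -0.544 -0.548 -2.111
v -0.082 -1.851 -1.504
v -0.764 -0.377 -1.577
v -0.302 -1.68 -0.97
v -1.273 -0.408 -1.257
v -0.811 -1.712 -0.65
v -1.832 -0.627 -1.3
v -1.37 -1.93 -0.693
v -2.18 -0.93 -1.686
v -1.718 -2.233 -1.079
v -2.155 -1.176 -2.235
v -1.693 -2.48 -1.628
v -1.767 -1.251 -2.689
v -1.305 -2.554 -2.082
v -1.198 -1.118 -2.837
v -0.737 -2.421 -2.23
v -4.055 0.583 -3.257
v -3.427 0.797 -2.07
v -4.643 2.609 -3.311
v -4.014 2.823 -2.124
v -2.986 0.877 -3.876
v -2.357 1.091 -2.689
v -3.573 2.903 -3.93
v -2.945 3.117 -2.743
v 1.979 -2.752 -3.334
v 2.638 -2.548 -3.258
v 2.202 -3.692 -2.762
v 2.861 -3.488 -2.686
v 2.354 -3.151 -2.354
v 2.216 -2.57 -2.708
v 2.624 -3.67 -3.312
v 2.486 -3.089 -3.666
v 3.037 -3.116 -3.245
v 2.87 -2.795 -2.652
v 1.97 -3.445 -3.368
v 1.803 -3.124 -2.775
v 2.289 -2.567 -3.346
v 2.551 -3.673 -2.674
v 2.253 -3.474 -2.479
v 2.641 -3.355 -2.434
v 2.04 -2.58 -3.023
v 2.428 -2.461 -2.978
v 2.261 -2.815 -2.447
v 2.412 -3.779 -3.042
v 2.8 -3.66 -2.997
v 2.199 -2.885 -3.586
v 2.587 -2.766 -3.541
v 2.579 -3.425 -3.573
v 2.911 -2.782 -3.294
v 3.042 -3.334 -2.957
v 2.903 -3.441 -3.326
v 2.822 -3.099 -3.533
v 2.812 -2.593 -2.945
v 2.944 -3.146 -2.609
v 2.645 -2.947 -2.414
v 2.564 -2.606 -2.622
v 3.047 -2.927 -2.938
v 1.896 -3.094 -3.411
v 2.028 -3.647 -3.075
v 2.276 -3.634 -3.398
v 2.195 -3.293 -3.606
v 1.798 -2.906 -3.063
v 1.929 -3.458 -2.726
v 2.018 -3.141 -2.487
v 1.937 -2.799 -2.694
v 1.793 -3.313 -3.082
v -3.17 2.15 2.73
v -2.095 2.071 3.608
v -2.743 4.241 2.396
v -1.669 4.162 3.274
v -2.151 1.738 1.446
v -1.077 1.659 2.324
v -1.725 3.829 1.112
v -0.65 3.75 1.99
f 2 1 4
f 2 4 3
f 4 1 5
f 4 5 3
f 5 1 6
f 5 6 3
f 6 1 7
f 6 7 3
f 7 1 8
f 7 8 3
f 8 1 9
f 8 9 3
f 9 1 10
f 9 10 3
f 10 1 11
f 10 11 3
f 11 1 2
f 11 2 3
f 13 12 16
f 13 16 14
f 14 16 17
f 14 17 15
f 16 12 18
f 16 18 17
f 17 18 19
f 17 19 15
f 18 12 20
f 18 20 19
f 19 20 21
f 19 21 15
f 20 12 22
f 20 22 21
f 21 22 23
f 21 23 15
f 22 12 24
f 22 24 23
f 23 24 25
f 23 25 15
f 24 12 26
f 24 26 25
f 25 26 27
f 25 27 15
f 26 12 28
f 26 28 27
f 27 28 29
f 27 29 15
f 28 12 30
f 28 30 29
f 29 30 31
f 29 31 15
f 30 12 13
f 30 13 31
f 31 13 14
f 31 14 15
f 33 35 32
f 36 33 32
f 32 35 34
f 34 36 32
f 33 39 35
f 37 33 36
f 37 39 33
f 35 39 34
f 38 36 34
f 34 39 38
f 38 37 36
f 39 37 38
f 40 77 56
f 77 51 80
f 56 80 45
f 77 80 56
f 40 56 52
f 56 45 57
f 52 57 41
f 56 57 52
f 40 52 61
f 52 41 62
f 61 62 47
f 52 62 61
f 40 61 73
f 61 47 76
f 73 76 50
f 61 76 73
f 40 73 77
f 73 50 81
f 77 81 51
f 73 81 77
f 41 57 68
f 57 45 71
f 68 71 49
f 57 71 68
f 45 80 58
f 80 51 79
f 58 79 44
f 80 79 58
f 51 81 78
f 81 50 74
f 78 74 42
f 81 74 78
f 50 76 75
f 76 47 63
f 75 63 46
f 76 63 75
f 47 62 67
f 62 41 64
f 67 64 48
f 62 64 67
f 43 69 55
f 69 49 70
f 55 70 44
f 69 70 55
f 43 55 53
f 55 44 54
f 53 54 42
f 55 54 53
f 43 53 60
f 53 42 59
f 60 59 46
f 53 59 60
f 43 60 65
f 60 46 66
f 65 66 48
f 60 66 65
f 43 65 69
f 65 48 72
f 69 72 49
f 65 72 69
f 44 70 58
f 70 49 71
f 58 71 45
f 70 71 58
f 42 54 78
f 54 44 79
f 78 79 51
f 54 79 78
f 46 59 75
f 59 42 74
f 75 74 50
f 59 74 75
f 48 66 67
f 66 46 63
f 67 63 47
f 66 63 67
f 49 72 68
f 72 48 64
f 68 64 41
f 72 64 68
f 83 85 82
f 86 83 82
f 82 85 84
f 84 86 82
f 83 89 85
f 87 83 86
f 87 89 83
f 85 89 84
f 88 86 84
f 84 89 88
f 88 87 86
f 89 87 88



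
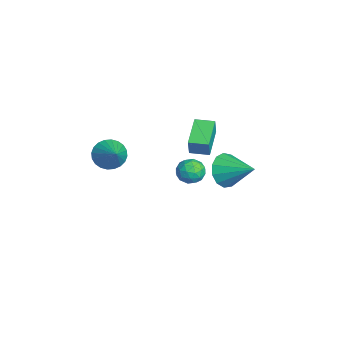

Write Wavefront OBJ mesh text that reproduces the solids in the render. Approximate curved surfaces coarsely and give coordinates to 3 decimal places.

v 0.475 -0.101 2.077
v 0.807 -0.288 1.471
v -0.047 -1.132 2.109
v 0.285 -1.319 1.503
v 0.659 -1.243 2.108
v 0.982 -0.605 2.088
v -0.222 -0.815 1.492
v 0.101 -0.177 1.472
v 0.376 -0.729 1.11
v 0.921 -0.993 1.491
v -0.161 -0.427 2.089
v 0.384 -0.691 2.47
v 0.687 -0.104 1.771
v 0.073 -1.316 1.809
v 0.293 -1.271 2.164
v 0.488 -1.381 1.808
v 0.79 -0.29 2.133
v 0.985 -0.4 1.778
v 0.898 -0.961 2.152
v -0.225 -1.02 1.802
v -0.03 -1.13 1.447
v 0.272 -0.039 1.772
v 0.467 -0.149 1.416
v -0.138 -0.459 1.428
v 0.629 -0.473 1.203
v 0.322 -1.079 1.222
v 0.024 -0.783 1.215
v 0.214 -0.408 1.204
v 0.949 -0.628 1.427
v 0.642 -1.235 1.446
v 0.862 -1.19 1.801
v 1.052 -0.815 1.789
v 0.696 -0.888 1.215
v 0.118 -0.185 2.134
v -0.189 -0.792 2.153
v -0.292 -0.605 1.791
v -0.102 -0.23 1.779
v 0.438 -0.341 2.358
v 0.131 -0.947 2.377
v 0.546 -1.012 2.376
v 0.736 -0.637 2.365
v 0.064 -0.532 2.365
v -3.431 1.595 -1.214
v -2.748 1.398 -1.917
v -2.309 2.745 -0.446
v -3.056 1.829 -2.111
v -3.483 2.185 -2.02
v -3.893 2.354 -1.673
v -4.157 2.282 -1.18
v -4.19 1.993 -0.698
v -3.982 1.577 -0.38
v -3.599 1.167 -0.326
v -3.163 0.893 -0.554
v -2.812 0.842 -0.992
v -2.657 1.031 -1.5
v -1.88 -4.036 1.667
v -1.426 -3.879 0.99
v -0.62 -3.864 2.553
v -1.524 -3.581 1.072
v -1.676 -3.352 1.243
v -1.859 -3.228 1.48
v -2.045 -3.227 1.745
v -2.207 -3.349 1.998
v -2.318 -3.575 2.2
v -2.363 -3.872 2.322
v -2.334 -4.194 2.344
v -2.236 -4.492 2.262
v -2.084 -4.72 2.091
v -1.901 -4.845 1.854
v -1.715 -4.846 1.589
v -1.553 -4.724 1.336
v -1.442 -4.497 1.134
v -1.397 -4.201 1.012
v -2.335 -0.033 2.6
v -2.05 -0.134 3.5
v -2.009 0.849 2.595
v -1.724 0.748 3.496
v -0.896 -0.568 2.084
v -0.611 -0.669 2.985
v -0.57 0.314 2.08
v -0.285 0.213 2.98
f 1 38 17
f 38 12 41
f 17 41 6
f 38 41 17
f 1 17 13
f 17 6 18
f 13 18 2
f 17 18 13
f 1 13 22
f 13 2 23
f 22 23 8
f 13 23 22
f 1 22 34
f 22 8 37
f 34 37 11
f 22 37 34
f 1 34 38
f 34 11 42
f 38 42 12
f 34 42 38
f 2 18 29
f 18 6 32
f 29 32 10
f 18 32 29
f 6 41 19
f 41 12 40
f 19 40 5
f 41 40 19
f 12 42 39
f 42 11 35
f 39 35 3
f 42 35 39
f 11 37 36
f 37 8 24
f 36 24 7
f 37 24 36
f 8 23 28
f 23 2 25
f 28 25 9
f 23 25 28
f 4 30 16
f 30 10 31
f 16 31 5
f 30 31 16
f 4 16 14
f 16 5 15
f 14 15 3
f 16 15 14
f 4 14 21
f 14 3 20
f 21 20 7
f 14 20 21
f 4 21 26
f 21 7 27
f 26 27 9
f 21 27 26
f 4 26 30
f 26 9 33
f 30 33 10
f 26 33 30
f 5 31 19
f 31 10 32
f 19 32 6
f 31 32 19
f 3 15 39
f 15 5 40
f 39 40 12
f 15 40 39
f 7 20 36
f 20 3 35
f 36 35 11
f 20 35 36
f 9 27 28
f 27 7 24
f 28 24 8
f 27 24 28
f 10 33 29
f 33 9 25
f 29 25 2
f 33 25 29
f 44 43 46
f 44 46 45
f 46 43 47
f 46 47 45
f 47 43 48
f 47 48 45
f 48 43 49
f 48 49 45
f 49 43 50
f 49 50 45
f 50 43 51
f 50 51 45
f 51 43 52
f 51 52 45
f 52 43 53
f 52 53 45
f 53 43 54
f 53 54 45
f 54 43 55
f 54 55 45
f 55 43 44
f 55 44 45
f 57 56 59
f 57 59 58
f 59 56 60
f 59 60 58
f 60 56 61
f 60 61 58
f 61 56 62
f 61 62 58
f 62 56 63
f 62 63 58
f 63 56 64
f 63 64 58
f 64 56 65
f 64 65 58
f 65 56 66
f 65 66 58
f 66 56 67
f 66 67 58
f 67 56 68
f 67 68 58
f 68 56 69
f 68 69 58
f 69 56 70
f 69 70 58
f 70 56 71
f 70 71 58
f 71 56 72
f 71 72 58
f 72 56 73
f 72 73 58
f 73 56 57
f 73 57 58
f 75 77 74
f 78 75 74
f 74 77 76
f 76 78 74
f 75 81 77
f 79 75 78
f 79 81 75
f 77 81 76
f 80 78 76
f 76 81 80
f 80 79 78
f 81 79 80



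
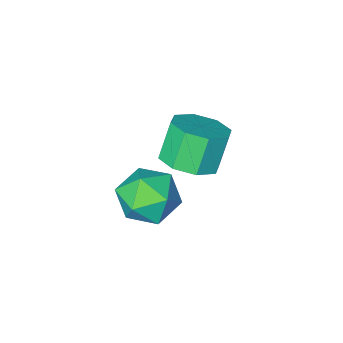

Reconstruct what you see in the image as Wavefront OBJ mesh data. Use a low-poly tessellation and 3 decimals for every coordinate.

v -2.608 -1.409 1.705
v -1.744 -1.771 2.022
v -2.327 -2.034 3.312
v -3.192 -1.671 2.995
v -1.808 -1.026 2.145
v -2.391 -1.289 3.435
v -2.341 -0.505 2.01
v -2.925 -0.768 3.3
v -3.031 -0.513 1.696
v -3.614 -0.776 2.986
v -3.473 -1.046 1.388
v -4.056 -1.309 2.678
v -3.409 -1.791 1.265
v -3.992 -2.054 2.555
v -2.875 -2.312 1.4
v -3.459 -2.575 2.69
v -2.186 -2.304 1.714
v -2.769 -2.567 3.004
v -0.697 1.468 3.434
v -0.044 1.76 4.19
v 0.244 0.1 3.15
v 0.897 0.392 3.906
v -0.066 0.076 4.143
v -0.648 0.922 4.319
v 0.848 0.938 3.021
v 0.266 1.784 3.197
v 0.911 1.433 3.935
v 0.346 0.9 4.628
v -0.146 0.96 2.712
v -0.711 0.427 3.405
f 2 1 5
f 2 5 3
f 3 5 6
f 3 6 4
f 5 1 7
f 5 7 6
f 6 7 8
f 6 8 4
f 7 1 9
f 7 9 8
f 8 9 10
f 8 10 4
f 9 1 11
f 9 11 10
f 10 11 12
f 10 12 4
f 11 1 13
f 11 13 12
f 12 13 14
f 12 14 4
f 13 1 15
f 13 15 14
f 14 15 16
f 14 16 4
f 15 1 17
f 15 17 16
f 16 17 18
f 16 18 4
f 17 1 2
f 17 2 18
f 18 2 3
f 18 3 4
f 19 30 24
f 19 24 20
f 19 20 26
f 19 26 29
f 19 29 30
f 20 24 28
f 24 30 23
f 30 29 21
f 29 26 25
f 26 20 27
f 22 28 23
f 22 23 21
f 22 21 25
f 22 25 27
f 22 27 28
f 23 28 24
f 21 23 30
f 25 21 29
f 27 25 26
f 28 27 20



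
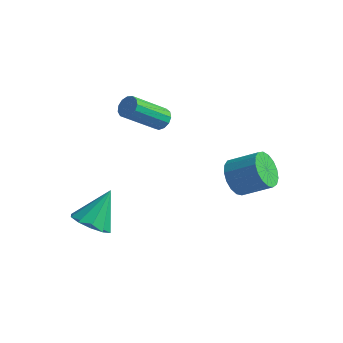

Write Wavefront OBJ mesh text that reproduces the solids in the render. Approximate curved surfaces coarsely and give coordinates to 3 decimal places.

v -2.003 -1.486 -1.51
v -1.025 -1.472 -1.717
v -1.717 -0.234 -0.07
v -1.297 -1.028 -2.049
v -1.838 -0.758 -2.176
v -2.443 -0.766 -2.048
v -2.88 -1.05 -1.715
v -2.982 -1.5 -1.304
v -2.71 -1.944 -0.971
v -2.168 -2.214 -0.845
v -1.564 -2.205 -0.973
v -1.127 -1.922 -1.306
v 2.38 3.625 -0.519
v 2.94 3.153 -1.14
v 4.239 3.563 -0.283
v 3.68 4.035 0.339
v 2.919 3.578 -1.312
v 4.218 3.989 -0.455
v 2.775 4.015 -1.303
v 4.074 4.425 -0.445
v 2.54 4.361 -1.113
v 3.839 4.772 -0.256
v 2.269 4.54 -0.788
v 3.568 4.95 0.07
v 2.023 4.508 -0.401
v 3.323 4.919 0.457
v 1.86 4.274 -0.041
v 3.159 4.685 0.817
v 1.815 3.892 0.21
v 3.114 4.302 1.067
v 1.9 3.448 0.293
v 3.199 3.858 1.151
v 2.095 3.045 0.191
v 3.394 3.455 1.049
v 2.355 2.774 -0.074
v 3.655 3.185 0.784
v 2.621 2.699 -0.441
v 3.921 3.109 0.417
v 2.832 2.835 -0.826
v 4.132 3.246 0.032
v -0.826 2.669 2.976
v -0.35 2.69 3.306
v -1.298 1.433 4.755
v -1.774 1.411 4.424
v -0.538 2.94 3.4
v -1.486 1.683 4.848
v -0.818 3.104 3.359
v -1.766 1.847 4.808
v -1.1 3.13 3.196
v -2.048 1.872 4.645
v -1.295 3.009 2.964
v -2.244 1.751 4.412
v -1.342 2.78 2.735
v -2.29 1.523 4.184
v -1.224 2.516 2.582
v -2.172 1.259 4.031
v -0.98 2.3 2.555
v -1.928 1.043 4.004
v -0.687 2.202 2.661
v -1.635 0.944 4.11
v -0.438 2.251 2.867
v -1.387 0.994 4.316
v -0.312 2.433 3.107
v -1.261 1.176 4.556
f 2 1 4
f 2 4 3
f 4 1 5
f 4 5 3
f 5 1 6
f 5 6 3
f 6 1 7
f 6 7 3
f 7 1 8
f 7 8 3
f 8 1 9
f 8 9 3
f 9 1 10
f 9 10 3
f 10 1 11
f 10 11 3
f 11 1 12
f 11 12 3
f 12 1 2
f 12 2 3
f 14 13 17
f 14 17 15
f 15 17 18
f 15 18 16
f 17 13 19
f 17 19 18
f 18 19 20
f 18 20 16
f 19 13 21
f 19 21 20
f 20 21 22
f 20 22 16
f 21 13 23
f 21 23 22
f 22 23 24
f 22 24 16
f 23 13 25
f 23 25 24
f 24 25 26
f 24 26 16
f 25 13 27
f 25 27 26
f 26 27 28
f 26 28 16
f 27 13 29
f 27 29 28
f 28 29 30
f 28 30 16
f 29 13 31
f 29 31 30
f 30 31 32
f 30 32 16
f 31 13 33
f 31 33 32
f 32 33 34
f 32 34 16
f 33 13 35
f 33 35 34
f 34 35 36
f 34 36 16
f 35 13 37
f 35 37 36
f 36 37 38
f 36 38 16
f 37 13 39
f 37 39 38
f 38 39 40
f 38 40 16
f 39 13 14
f 39 14 40
f 40 14 15
f 40 15 16
f 42 41 45
f 42 45 43
f 43 45 46
f 43 46 44
f 45 41 47
f 45 47 46
f 46 47 48
f 46 48 44
f 47 41 49
f 47 49 48
f 48 49 50
f 48 50 44
f 49 41 51
f 49 51 50
f 50 51 52
f 50 52 44
f 51 41 53
f 51 53 52
f 52 53 54
f 52 54 44
f 53 41 55
f 53 55 54
f 54 55 56
f 54 56 44
f 55 41 57
f 55 57 56
f 56 57 58
f 56 58 44
f 57 41 59
f 57 59 58
f 58 59 60
f 58 60 44
f 59 41 61
f 59 61 60
f 60 61 62
f 60 62 44
f 61 41 63
f 61 63 62
f 62 63 64
f 62 64 44
f 63 41 42
f 63 42 64
f 64 42 43
f 64 43 44



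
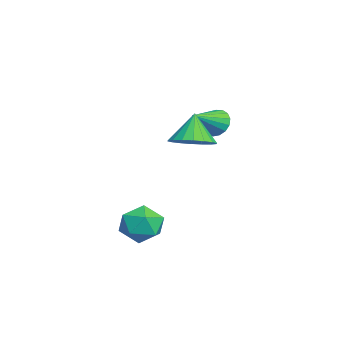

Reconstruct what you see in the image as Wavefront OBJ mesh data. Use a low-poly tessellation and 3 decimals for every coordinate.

v -1.875 2.249 0.056
v -1.297 2.354 -0.515
v -0.865 1.071 0.864
v -1.206 2.62 -0.24
v -1.27 2.8 0.102
v -1.471 2.855 0.434
v -1.766 2.77 0.68
v -2.085 2.567 0.783
v -2.357 2.291 0.719
v -2.518 2.005 0.503
v -2.532 1.775 0.185
v -2.395 1.654 -0.162
v -2.14 1.669 -0.46
v -1.824 1.818 -0.639
v -1.519 2.065 -0.659
v 3.759 -0.658 -4.55
v 4.783 -0.905 -4.219
v 3.117 -2.015 -3.581
v 4.141 -2.262 -3.25
v 3.657 -1.334 -2.9
v 4.053 -0.495 -3.499
v 3.847 -2.425 -4.301
v 4.243 -1.586 -4.9
v 4.837 -1.997 -4.065
v 4.719 -1.323 -3.199
v 3.181 -1.597 -4.601
v 3.063 -0.923 -3.735
v 2.215 0.838 0.262
v 3.213 0.81 0.698
v 1.565 1.002 1.758
v 3.144 1.283 0.616
v 2.891 1.668 0.464
v 2.505 1.889 0.272
v 2.06 1.901 0.078
v 1.646 1.703 -0.08
v 1.345 1.334 -0.17
v 1.216 0.866 -0.175
v 1.285 0.393 -0.093
v 1.538 0.008 0.059
v 1.925 -0.213 0.251
v 2.37 -0.225 0.445
v 2.783 -0.027 0.603
v 3.084 0.342 0.693
f 2 1 4
f 2 4 3
f 4 1 5
f 4 5 3
f 5 1 6
f 5 6 3
f 6 1 7
f 6 7 3
f 7 1 8
f 7 8 3
f 8 1 9
f 8 9 3
f 9 1 10
f 9 10 3
f 10 1 11
f 10 11 3
f 11 1 12
f 11 12 3
f 12 1 13
f 12 13 3
f 13 1 14
f 13 14 3
f 14 1 15
f 14 15 3
f 15 1 2
f 15 2 3
f 16 27 21
f 16 21 17
f 16 17 23
f 16 23 26
f 16 26 27
f 17 21 25
f 21 27 20
f 27 26 18
f 26 23 22
f 23 17 24
f 19 25 20
f 19 20 18
f 19 18 22
f 19 22 24
f 19 24 25
f 20 25 21
f 18 20 27
f 22 18 26
f 24 22 23
f 25 24 17
f 29 28 31
f 29 31 30
f 31 28 32
f 31 32 30
f 32 28 33
f 32 33 30
f 33 28 34
f 33 34 30
f 34 28 35
f 34 35 30
f 35 28 36
f 35 36 30
f 36 28 37
f 36 37 30
f 37 28 38
f 37 38 30
f 38 28 39
f 38 39 30
f 39 28 40
f 39 40 30
f 40 28 41
f 40 41 30
f 41 28 42
f 41 42 30
f 42 28 43
f 42 43 30
f 43 28 29
f 43 29 30



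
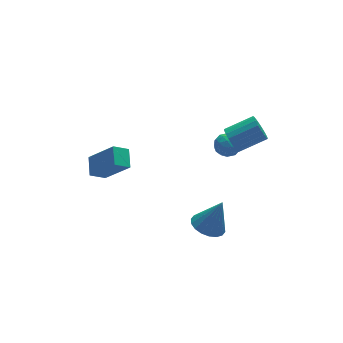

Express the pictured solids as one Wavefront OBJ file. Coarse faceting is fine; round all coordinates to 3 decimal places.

v 1.224 -2.791 3.01
v 1.52 -2.473 2.447
v 2.931 -2.652 3.088
v 2.636 -2.969 3.65
v 1.462 -2.232 2.642
v 2.873 -2.41 3.283
v 1.357 -2.1 2.91
v 2.768 -2.279 3.551
v 1.226 -2.106 3.197
v 2.637 -2.284 3.838
v 1.094 -2.247 3.448
v 2.505 -2.426 4.088
v 0.989 -2.496 3.611
v 2.4 -2.675 4.252
v 0.93 -2.803 3.655
v 2.341 -2.982 4.296
v 0.929 -3.108 3.572
v 2.34 -3.287 4.213
v 0.987 -3.35 3.377
v 2.398 -3.528 4.018
v 1.092 -3.481 3.109
v 2.503 -3.66 3.75
v 1.223 -3.476 2.822
v 2.634 -3.654 3.463
v 1.355 -3.334 2.572
v 2.766 -3.513 3.212
v 1.46 -3.085 2.408
v 2.871 -3.264 3.049
v 1.519 -2.778 2.364
v 2.93 -2.957 3.005
v -4.775 0.353 -0.342
v -4.463 1.298 0.102
v -3.984 0.338 -0.867
v -3.671 1.283 -0.423
v -3.849 -0.623 1.083
v -3.536 0.322 1.527
v -3.057 -0.638 0.558
v -2.745 0.307 1.002
v 1.681 -1.781 1.711
v 1.948 -2.121 2.267
v 0.672 -2.279 1.893
v 0.939 -2.619 2.449
v 0.845 -1.921 2.474
v 1.469 -1.613 2.362
v 1.151 -2.787 1.798
v 1.775 -2.479 1.686
v 1.621 -2.742 2.321
v 1.432 -2.207 2.739
v 1.188 -2.193 1.421
v 0.999 -1.658 1.839
v 1.903 -1.907 1.973
v 0.717 -2.493 2.187
v 0.662 -2.082 2.201
v 0.819 -2.282 2.528
v 1.622 -1.609 2.029
v 1.779 -1.809 2.356
v 1.13 -1.691 2.477
v 0.841 -2.591 1.804
v 0.998 -2.791 2.131
v 1.801 -2.118 1.632
v 1.958 -2.318 1.959
v 1.49 -2.709 1.683
v 1.868 -2.472 2.332
v 1.275 -2.765 2.438
v 1.399 -2.864 2.056
v 1.766 -2.683 1.99
v 1.757 -2.158 2.577
v 1.164 -2.45 2.684
v 1.109 -2.04 2.699
v 1.475 -1.86 2.633
v 1.564 -2.523 2.609
v 1.456 -1.95 1.476
v 0.863 -2.242 1.583
v 1.145 -2.54 1.527
v 1.511 -2.36 1.461
v 1.345 -1.635 1.722
v 0.752 -1.928 1.828
v 0.854 -1.717 2.17
v 1.221 -1.536 2.104
v 1.056 -1.877 1.551
v 0.085 -2.802 -3.408
v 0.714 -2.187 -3.643
v 0.795 -2.878 -1.712
v 0.41 -1.957 -3.505
v 0.041 -1.895 -3.349
v -0.318 -2.012 -3.204
v -0.598 -2.286 -3.099
v -0.742 -2.662 -3.056
v -0.722 -3.066 -3.082
v -0.543 -3.417 -3.173
v -0.239 -3.646 -3.311
v 0.13 -3.709 -3.467
v 0.489 -3.591 -3.612
v 0.769 -3.318 -3.717
v 0.913 -2.942 -3.76
v 0.893 -2.538 -3.734
f 2 1 5
f 2 5 3
f 3 5 6
f 3 6 4
f 5 1 7
f 5 7 6
f 6 7 8
f 6 8 4
f 7 1 9
f 7 9 8
f 8 9 10
f 8 10 4
f 9 1 11
f 9 11 10
f 10 11 12
f 10 12 4
f 11 1 13
f 11 13 12
f 12 13 14
f 12 14 4
f 13 1 15
f 13 15 14
f 14 15 16
f 14 16 4
f 15 1 17
f 15 17 16
f 16 17 18
f 16 18 4
f 17 1 19
f 17 19 18
f 18 19 20
f 18 20 4
f 19 1 21
f 19 21 20
f 20 21 22
f 20 22 4
f 21 1 23
f 21 23 22
f 22 23 24
f 22 24 4
f 23 1 25
f 23 25 24
f 24 25 26
f 24 26 4
f 25 1 27
f 25 27 26
f 26 27 28
f 26 28 4
f 27 1 29
f 27 29 28
f 28 29 30
f 28 30 4
f 29 1 2
f 29 2 30
f 30 2 3
f 30 3 4
f 32 34 31
f 35 32 31
f 31 34 33
f 33 35 31
f 32 38 34
f 36 32 35
f 36 38 32
f 34 38 33
f 37 35 33
f 33 38 37
f 37 36 35
f 38 36 37
f 39 76 55
f 76 50 79
f 55 79 44
f 76 79 55
f 39 55 51
f 55 44 56
f 51 56 40
f 55 56 51
f 39 51 60
f 51 40 61
f 60 61 46
f 51 61 60
f 39 60 72
f 60 46 75
f 72 75 49
f 60 75 72
f 39 72 76
f 72 49 80
f 76 80 50
f 72 80 76
f 40 56 67
f 56 44 70
f 67 70 48
f 56 70 67
f 44 79 57
f 79 50 78
f 57 78 43
f 79 78 57
f 50 80 77
f 80 49 73
f 77 73 41
f 80 73 77
f 49 75 74
f 75 46 62
f 74 62 45
f 75 62 74
f 46 61 66
f 61 40 63
f 66 63 47
f 61 63 66
f 42 68 54
f 68 48 69
f 54 69 43
f 68 69 54
f 42 54 52
f 54 43 53
f 52 53 41
f 54 53 52
f 42 52 59
f 52 41 58
f 59 58 45
f 52 58 59
f 42 59 64
f 59 45 65
f 64 65 47
f 59 65 64
f 42 64 68
f 64 47 71
f 68 71 48
f 64 71 68
f 43 69 57
f 69 48 70
f 57 70 44
f 69 70 57
f 41 53 77
f 53 43 78
f 77 78 50
f 53 78 77
f 45 58 74
f 58 41 73
f 74 73 49
f 58 73 74
f 47 65 66
f 65 45 62
f 66 62 46
f 65 62 66
f 48 71 67
f 71 47 63
f 67 63 40
f 71 63 67
f 82 81 84
f 82 84 83
f 84 81 85
f 84 85 83
f 85 81 86
f 85 86 83
f 86 81 87
f 86 87 83
f 87 81 88
f 87 88 83
f 88 81 89
f 88 89 83
f 89 81 90
f 89 90 83
f 90 81 91
f 90 91 83
f 91 81 92
f 91 92 83
f 92 81 93
f 92 93 83
f 93 81 94
f 93 94 83
f 94 81 95
f 94 95 83
f 95 81 96
f 95 96 83
f 96 81 82
f 96 82 83



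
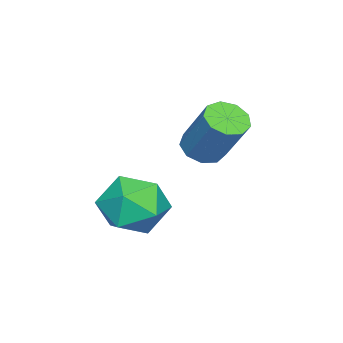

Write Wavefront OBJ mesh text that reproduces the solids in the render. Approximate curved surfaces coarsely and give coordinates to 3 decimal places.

v 1.971 1.497 0.755
v 2.854 2.126 1.266
v 3.226 0.794 -0.546
v 4.109 1.423 -0.035
v 3.619 0.496 0.546
v 2.844 0.93 1.35
v 3.236 1.99 -0.63
v 2.461 2.424 0.174
v 3.636 2.431 0.411
v 3.873 1.507 1.137
v 2.207 1.413 -0.417
v 2.444 0.489 0.309
v 1.285 2.928 2.212
v 1.722 2.361 2.398
v 2.292 3.324 3.995
v 1.855 3.892 3.808
v 1.978 2.688 2.109
v 2.547 3.652 3.706
v 1.909 3.128 1.868
v 2.479 4.092 3.465
v 1.549 3.474 1.788
v 2.119 4.438 3.385
v 1.065 3.565 1.906
v 1.635 4.529 3.502
v 0.684 3.358 2.167
v 1.254 4.321 3.763
v 0.584 2.95 2.449
v 1.154 3.913 4.045
v 0.812 2.531 2.62
v 1.382 3.495 4.217
v 1.262 2.299 2.6
v 1.831 3.262 4.197
f 1 12 6
f 1 6 2
f 1 2 8
f 1 8 11
f 1 11 12
f 2 6 10
f 6 12 5
f 12 11 3
f 11 8 7
f 8 2 9
f 4 10 5
f 4 5 3
f 4 3 7
f 4 7 9
f 4 9 10
f 5 10 6
f 3 5 12
f 7 3 11
f 9 7 8
f 10 9 2
f 14 13 17
f 14 17 15
f 15 17 18
f 15 18 16
f 17 13 19
f 17 19 18
f 18 19 20
f 18 20 16
f 19 13 21
f 19 21 20
f 20 21 22
f 20 22 16
f 21 13 23
f 21 23 22
f 22 23 24
f 22 24 16
f 23 13 25
f 23 25 24
f 24 25 26
f 24 26 16
f 25 13 27
f 25 27 26
f 26 27 28
f 26 28 16
f 27 13 29
f 27 29 28
f 28 29 30
f 28 30 16
f 29 13 31
f 29 31 30
f 30 31 32
f 30 32 16
f 31 13 14
f 31 14 32
f 32 14 15
f 32 15 16



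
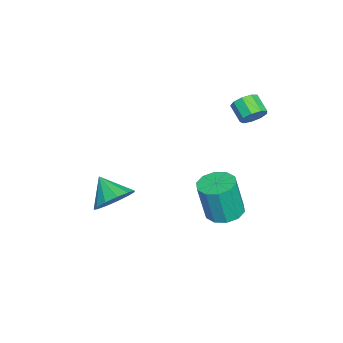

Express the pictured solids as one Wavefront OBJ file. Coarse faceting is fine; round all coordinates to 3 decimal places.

v -1.505 -2.3 -1.48
v -0.607 -2.503 -0.954
v -2.255 -3.18 -0.54
v -0.848 -2.022 -0.695
v -1.298 -1.629 -0.686
v -1.813 -1.449 -0.928
v -2.231 -1.539 -1.346
v -2.418 -1.871 -1.806
v -2.315 -2.339 -2.163
v -1.955 -2.794 -2.302
v -1.452 -3.093 -2.181
v -0.966 -3.14 -1.837
v -0.651 -2.92 -1.38
v 0.51 3.045 0.191
v 0.979 2.311 0.009
v 1.159 1.941 1.967
v 0.69 2.675 2.149
v 1.332 2.731 0.056
v 1.512 2.36 2.014
v 1.37 3.271 0.155
v 1.55 2.9 2.112
v 1.08 3.724 0.268
v 1.26 3.354 2.225
v 0.572 3.919 0.351
v 0.752 3.548 2.308
v 0.041 3.779 0.373
v 0.221 3.409 2.331
v -0.312 3.36 0.326
v -0.132 2.989 2.284
v -0.35 2.82 0.228
v -0.17 2.449 2.185
v -0.06 2.366 0.115
v 0.12 1.996 2.072
v 0.448 2.172 0.032
v 0.628 1.801 1.989
v -3.334 3.655 3.713
v -2.889 3.61 4.226
v -3.562 3.059 4.76
v -4.006 3.105 4.247
v -3.156 3.987 4.279
v -3.828 3.437 4.813
v -3.505 4.209 4.067
v -4.178 3.659 4.602
v -3.775 4.172 3.69
v -4.447 3.622 4.224
v -3.838 3.893 3.323
v -4.51 3.343 3.858
v -3.665 3.503 3.139
v -4.338 2.952 3.673
v -3.337 3.183 3.223
v -4.01 2.633 3.757
v -3.008 3.085 3.536
v -3.68 2.535 4.071
v -2.831 3.253 3.932
v -3.503 2.703 4.467
f 2 1 4
f 2 4 3
f 4 1 5
f 4 5 3
f 5 1 6
f 5 6 3
f 6 1 7
f 6 7 3
f 7 1 8
f 7 8 3
f 8 1 9
f 8 9 3
f 9 1 10
f 9 10 3
f 10 1 11
f 10 11 3
f 11 1 12
f 11 12 3
f 12 1 13
f 12 13 3
f 13 1 2
f 13 2 3
f 15 14 18
f 15 18 16
f 16 18 19
f 16 19 17
f 18 14 20
f 18 20 19
f 19 20 21
f 19 21 17
f 20 14 22
f 20 22 21
f 21 22 23
f 21 23 17
f 22 14 24
f 22 24 23
f 23 24 25
f 23 25 17
f 24 14 26
f 24 26 25
f 25 26 27
f 25 27 17
f 26 14 28
f 26 28 27
f 27 28 29
f 27 29 17
f 28 14 30
f 28 30 29
f 29 30 31
f 29 31 17
f 30 14 32
f 30 32 31
f 31 32 33
f 31 33 17
f 32 14 34
f 32 34 33
f 33 34 35
f 33 35 17
f 34 14 15
f 34 15 35
f 35 15 16
f 35 16 17
f 37 36 40
f 37 40 38
f 38 40 41
f 38 41 39
f 40 36 42
f 40 42 41
f 41 42 43
f 41 43 39
f 42 36 44
f 42 44 43
f 43 44 45
f 43 45 39
f 44 36 46
f 44 46 45
f 45 46 47
f 45 47 39
f 46 36 48
f 46 48 47
f 47 48 49
f 47 49 39
f 48 36 50
f 48 50 49
f 49 50 51
f 49 51 39
f 50 36 52
f 50 52 51
f 51 52 53
f 51 53 39
f 52 36 54
f 52 54 53
f 53 54 55
f 53 55 39
f 54 36 37
f 54 37 55
f 55 37 38
f 55 38 39



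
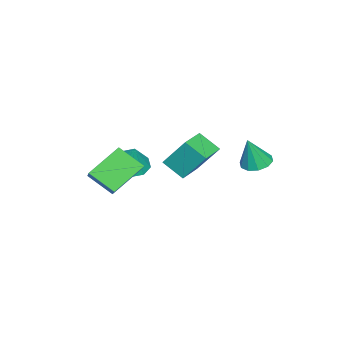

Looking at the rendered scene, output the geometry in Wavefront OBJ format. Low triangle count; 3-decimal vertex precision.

v 0.772 -2.597 -0.735
v 0.785 -3.852 0.191
v 2.293 -1.753 0.387
v 2.306 -3.008 1.313
v 2.114 -3.452 -1.913
v 2.127 -4.707 -0.987
v 3.635 -2.608 -0.791
v 3.648 -3.863 0.135
v -0.605 -3.828 -1.335
v 0.297 -4.088 -1.579
v -0.115 -3.372 -0.005
v 0.187 -3.458 -1.755
v -0.294 -3.001 -1.734
v -0.921 -2.931 -1.527
v -1.4 -3.282 -1.23
v -1.507 -3.888 -0.982
v -1.192 -4.466 -0.9
v -0.603 -4.746 -1.021
v -0.015 -4.597 -1.289
v -1.175 -1.698 -0.424
v -1.209 -0.581 1.1
v -1.087 -0.635 -1.201
v -1.121 0.482 0.323
v 0.321 -1.762 -0.343
v 0.287 -0.645 1.181
v 0.409 -0.699 -1.12
v 0.375 0.418 0.404
v -1.583 2.105 -0.393
v -0.829 2.006 -0.641
v -1.097 1.835 1.193
v -0.894 2.485 -0.539
v -1.223 2.819 -0.381
v -1.689 2.881 -0.228
v -2.114 2.646 -0.138
v -2.337 2.204 -0.145
v -2.271 1.725 -0.247
v -1.943 1.391 -0.404
v -1.477 1.329 -0.557
v -1.051 1.564 -0.648
f 2 4 1
f 5 2 1
f 1 4 3
f 3 5 1
f 2 8 4
f 6 2 5
f 6 8 2
f 4 8 3
f 7 5 3
f 3 8 7
f 7 6 5
f 8 6 7
f 10 9 12
f 10 12 11
f 12 9 13
f 12 13 11
f 13 9 14
f 13 14 11
f 14 9 15
f 14 15 11
f 15 9 16
f 15 16 11
f 16 9 17
f 16 17 11
f 17 9 18
f 17 18 11
f 18 9 19
f 18 19 11
f 19 9 10
f 19 10 11
f 21 23 20
f 24 21 20
f 20 23 22
f 22 24 20
f 21 27 23
f 25 21 24
f 25 27 21
f 23 27 22
f 26 24 22
f 22 27 26
f 26 25 24
f 27 25 26
f 29 28 31
f 29 31 30
f 31 28 32
f 31 32 30
f 32 28 33
f 32 33 30
f 33 28 34
f 33 34 30
f 34 28 35
f 34 35 30
f 35 28 36
f 35 36 30
f 36 28 37
f 36 37 30
f 37 28 38
f 37 38 30
f 38 28 39
f 38 39 30
f 39 28 29
f 39 29 30



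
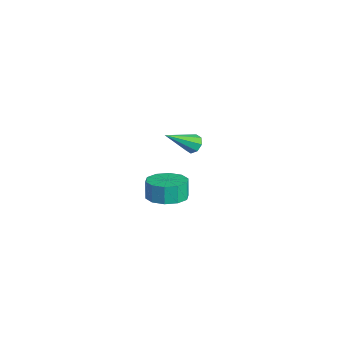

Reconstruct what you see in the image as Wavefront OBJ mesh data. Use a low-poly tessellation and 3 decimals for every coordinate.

v 3.159 -1.4 -2.21
v 4.17 -1.217 -1.993
v 3.932 -1.137 -0.953
v 2.921 -1.32 -1.17
v 3.882 -0.646 -2.103
v 3.644 -0.566 -1.063
v 3.317 -0.363 -2.253
v 3.08 -0.283 -1.213
v 2.693 -0.476 -2.387
v 2.455 -0.396 -1.347
v 2.246 -0.942 -2.454
v 2.008 -0.862 -1.413
v 2.148 -1.583 -2.427
v 1.91 -1.503 -1.387
v 2.436 -2.154 -2.317
v 2.198 -2.074 -1.277
v 3 -2.437 -2.167
v 2.763 -2.357 -1.127
v 3.625 -2.324 -2.033
v 3.387 -2.244 -0.993
v 4.072 -1.858 -1.967
v 3.834 -1.778 -0.926
v -3.573 2.482 -3.858
v -3.225 2.201 -4.302
v -3.307 0.798 -2.582
v -2.96 2.47 -4.002
v -3.054 2.746 -3.618
v -3.452 2.868 -3.374
v -3.921 2.763 -3.414
v -4.186 2.494 -3.714
v -4.092 2.218 -4.098
v -3.694 2.097 -4.342
f 2 1 5
f 2 5 3
f 3 5 6
f 3 6 4
f 5 1 7
f 5 7 6
f 6 7 8
f 6 8 4
f 7 1 9
f 7 9 8
f 8 9 10
f 8 10 4
f 9 1 11
f 9 11 10
f 10 11 12
f 10 12 4
f 11 1 13
f 11 13 12
f 12 13 14
f 12 14 4
f 13 1 15
f 13 15 14
f 14 15 16
f 14 16 4
f 15 1 17
f 15 17 16
f 16 17 18
f 16 18 4
f 17 1 19
f 17 19 18
f 18 19 20
f 18 20 4
f 19 1 21
f 19 21 20
f 20 21 22
f 20 22 4
f 21 1 2
f 21 2 22
f 22 2 3
f 22 3 4
f 24 23 26
f 24 26 25
f 26 23 27
f 26 27 25
f 27 23 28
f 27 28 25
f 28 23 29
f 28 29 25
f 29 23 30
f 29 30 25
f 30 23 31
f 30 31 25
f 31 23 32
f 31 32 25
f 32 23 24
f 32 24 25

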